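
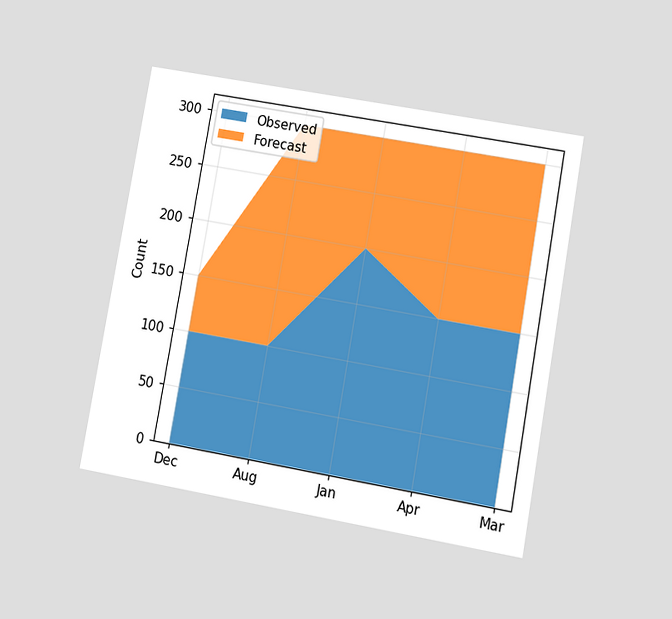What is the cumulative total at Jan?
The chart is tilted about 10° clockwise and viewed at a slight angle. The stacked total at Jan reaches 300.

300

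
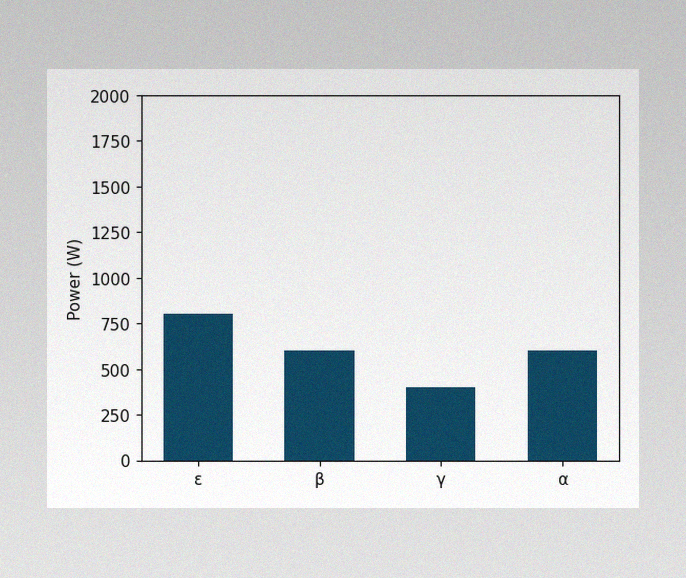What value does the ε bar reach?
The image has some photo noise and uneven lighting. Reading along the chart's y-axis, the ε bar reaches 800W.

800W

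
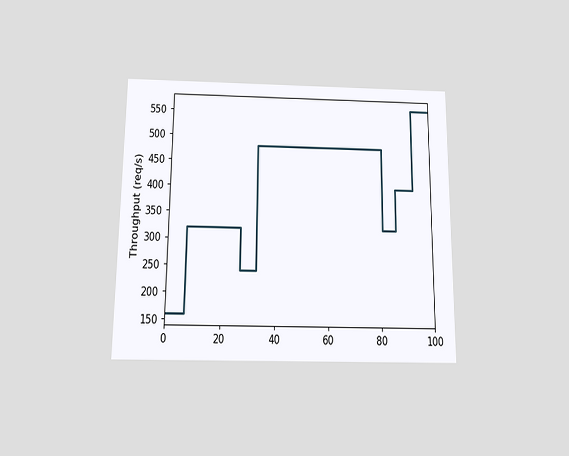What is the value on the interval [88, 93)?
The chart is viewed slightly from below. On [88, 93) the step sits at 400req/s.

400req/s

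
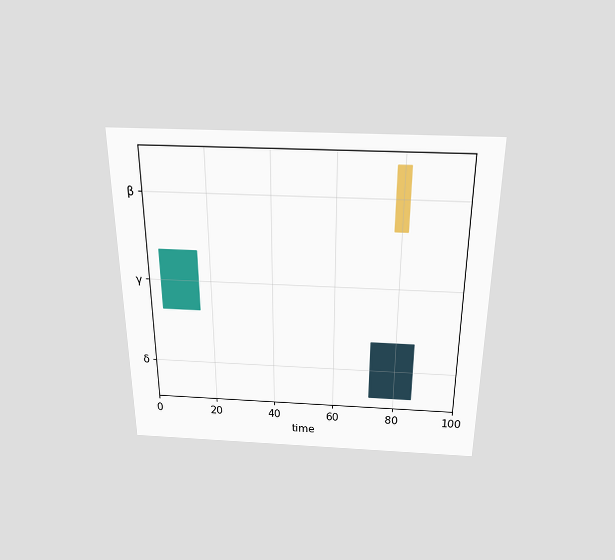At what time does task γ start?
The chart is viewed slightly from above. The γ bar begins at t=4.

4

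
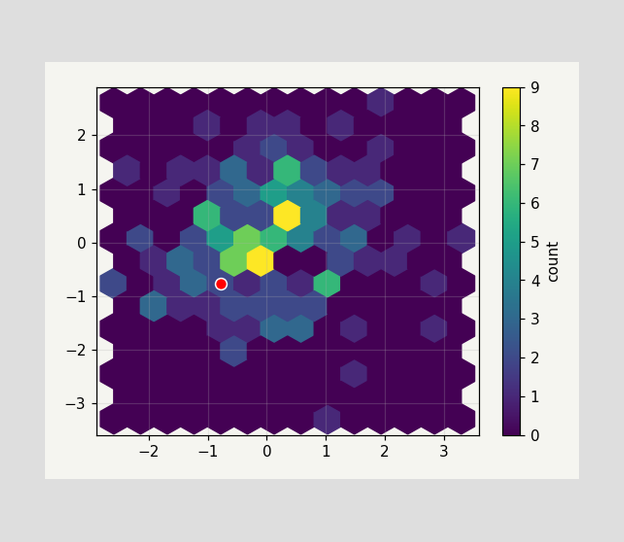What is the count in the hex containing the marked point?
The marked hex reads 2 on the colorbar.

2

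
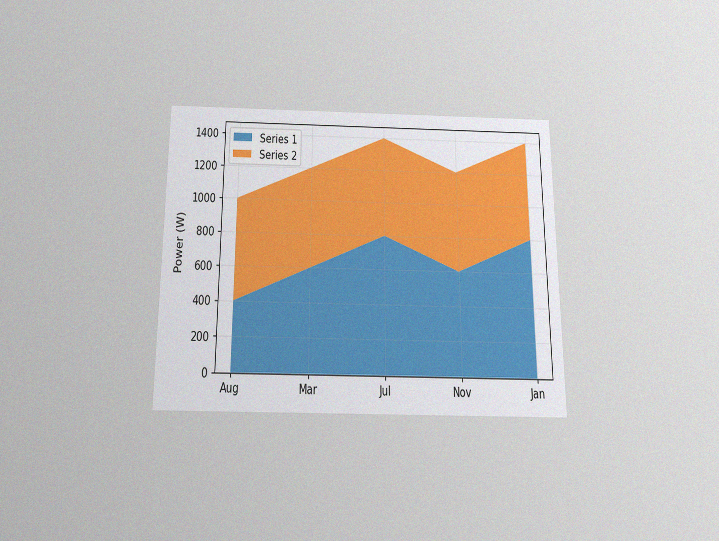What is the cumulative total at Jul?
The chart is viewed slightly from below, with some photo noise. The stacked total at Jul reaches 1400W.

1400W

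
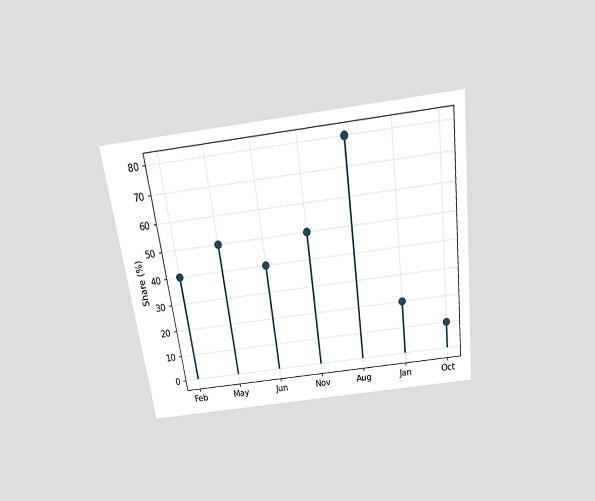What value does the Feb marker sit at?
The chart is tilted about 7° counter-clockwise and viewed slightly from above. The Feb marker sits at 40%.

40%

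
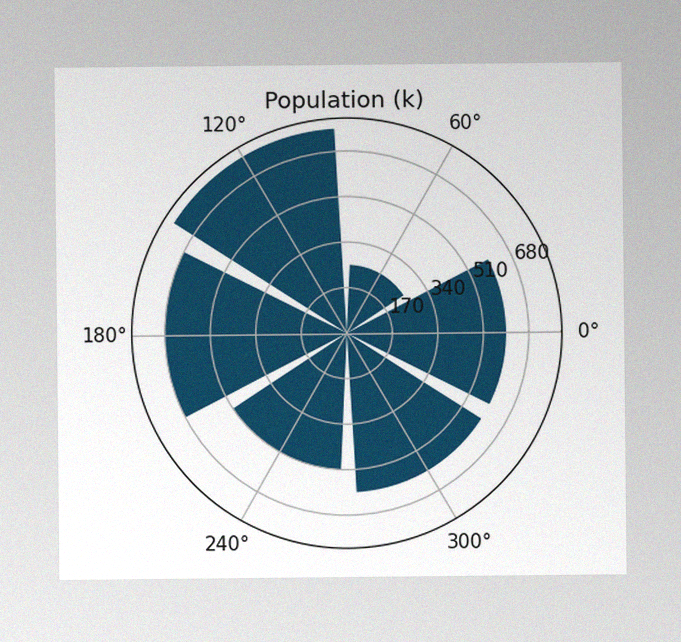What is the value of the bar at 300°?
The image has some photo noise and uneven lighting. The bar at 300° reaches 595k on the radial axis.

595k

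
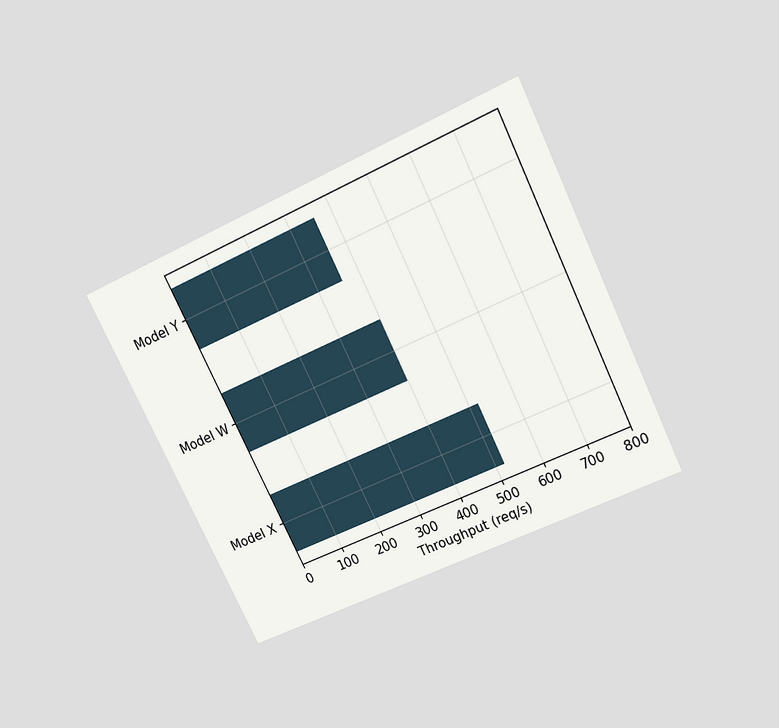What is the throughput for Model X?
520req/s

The chart is tilted about 26° counter-clockwise and viewed slightly from above. Reading along the chart's x-axis, the Model X bar reaches 520req/s.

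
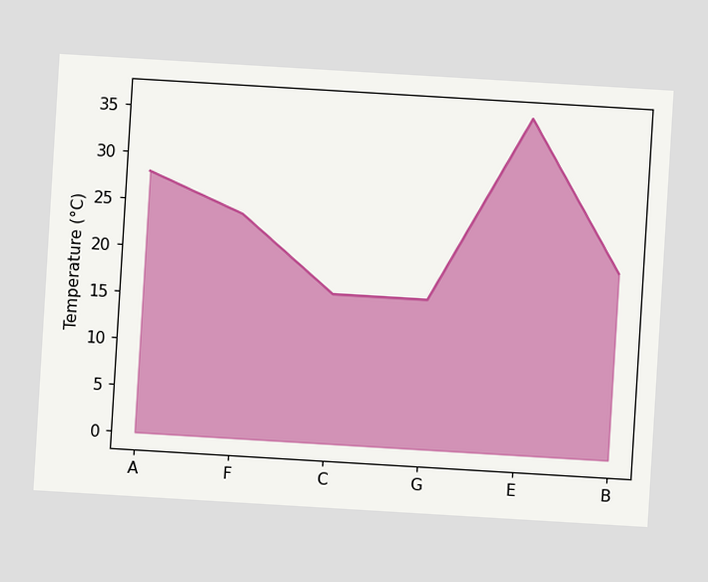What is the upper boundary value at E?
The chart is tilted about 3° clockwise. At E the upper boundary is at 36°C.

36°C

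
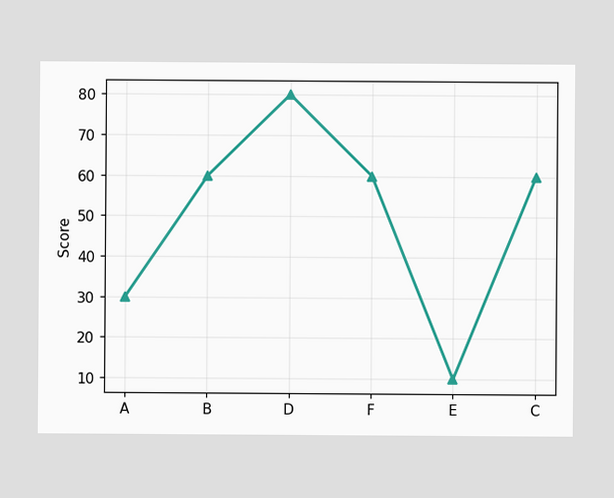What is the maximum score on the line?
80

The highest point is at D, and reading across to the y-axis gives 80.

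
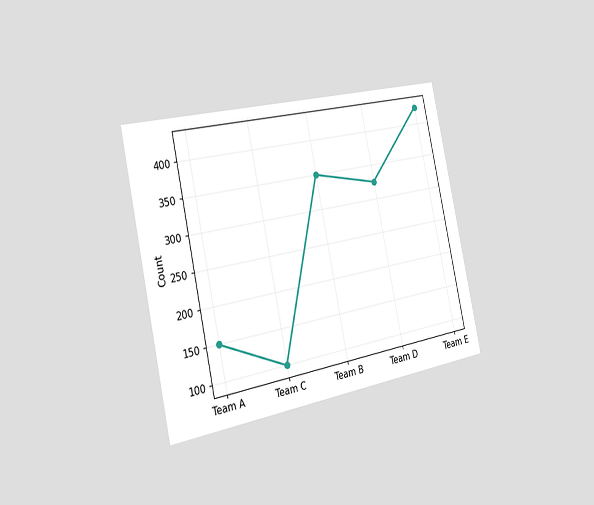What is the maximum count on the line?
The chart is tilted about 12° counter-clockwise and viewed slightly from the left. The highest point is at Team E, and reading across to the y-axis gives 425.

425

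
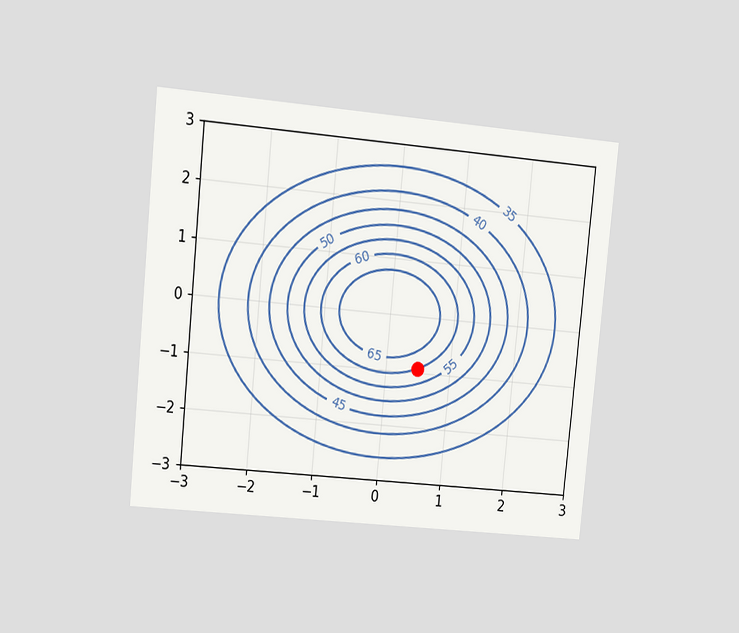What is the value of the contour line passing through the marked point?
The chart is tilted about 6° clockwise and viewed at a slight angle. The marked point sits on the contour labelled 60.

60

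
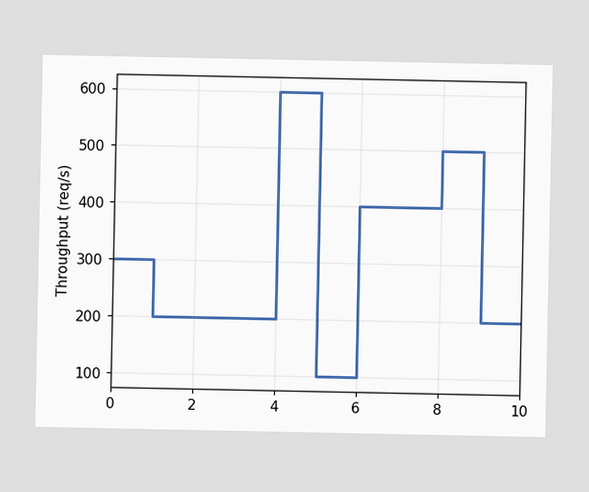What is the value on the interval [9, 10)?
200req/s

On [9, 10) the step sits at 200req/s.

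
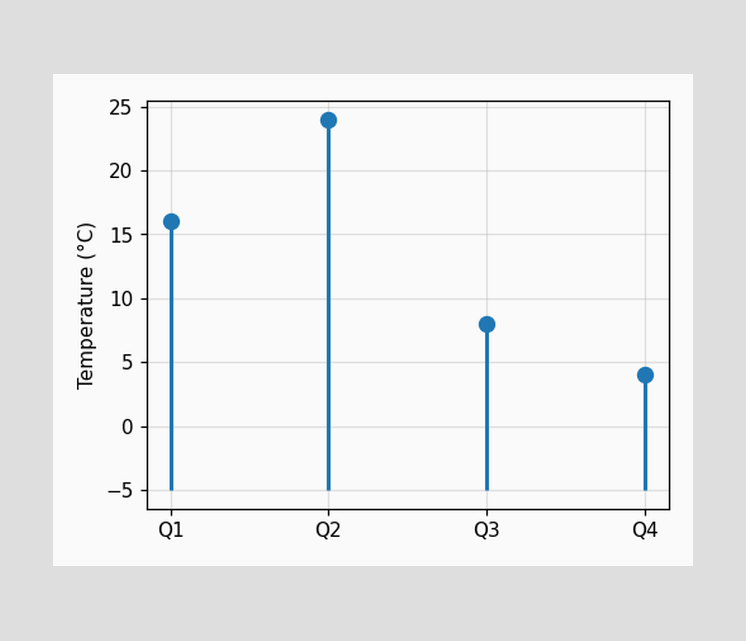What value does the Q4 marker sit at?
The Q4 marker sits at 4°C.

4°C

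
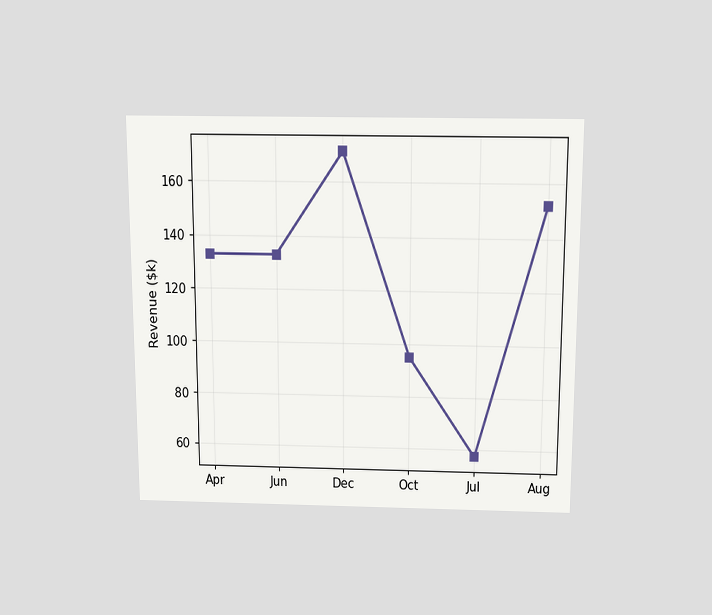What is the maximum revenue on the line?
The chart is viewed slightly from above. The highest point is at Dec, and reading across to the y-axis gives $171k.

$171k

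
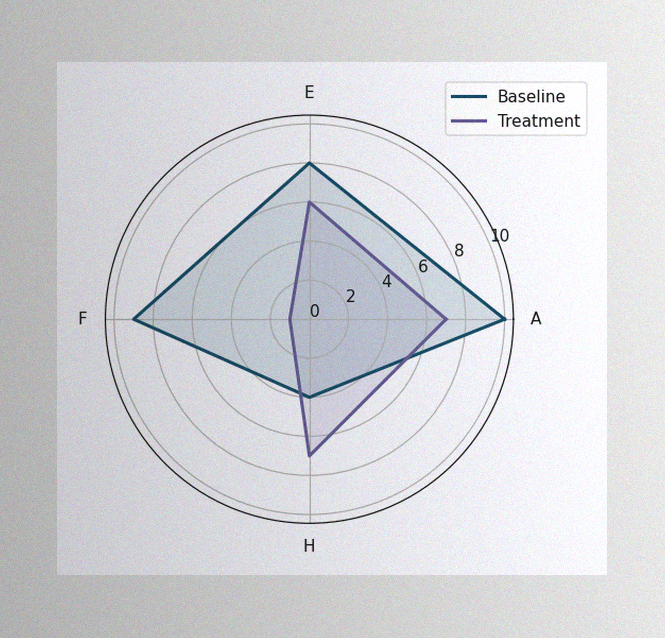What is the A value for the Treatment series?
7

The image has some photo noise and uneven lighting. On the A axis, Treatment reaches 7.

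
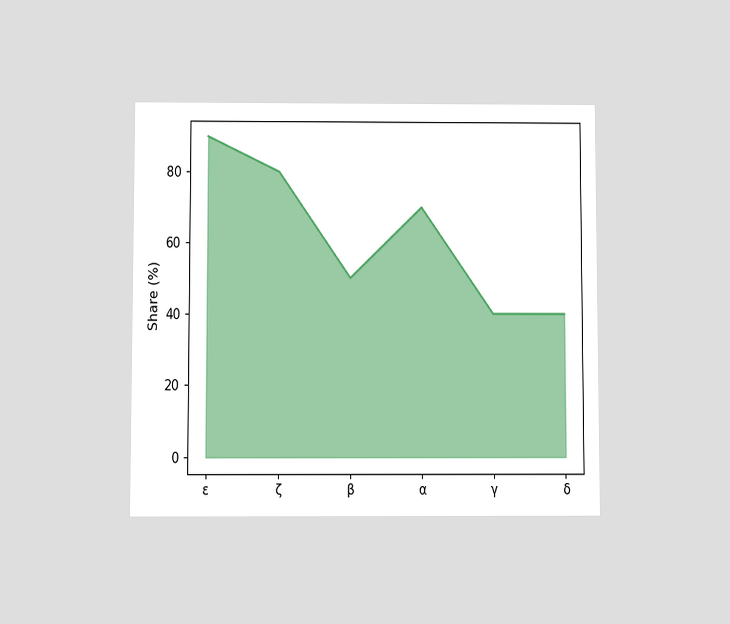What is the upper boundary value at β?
50%

The chart is viewed slightly from below. At β the upper boundary is at 50%.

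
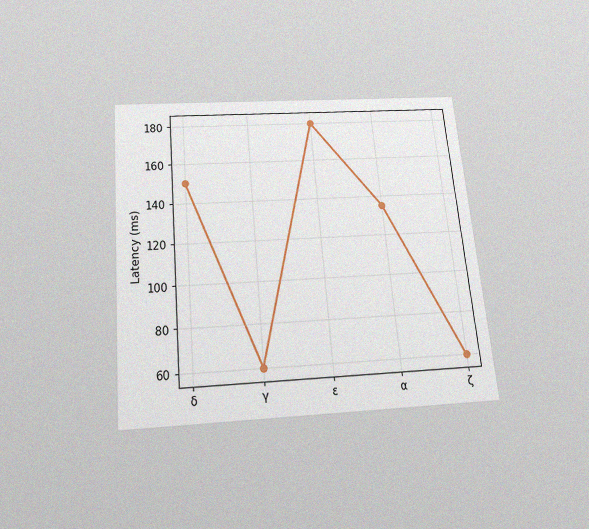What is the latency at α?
The chart is tilted about 5° counter-clockwise and viewed slightly from below, with some photo noise. At α, the line is at 135ms.

135ms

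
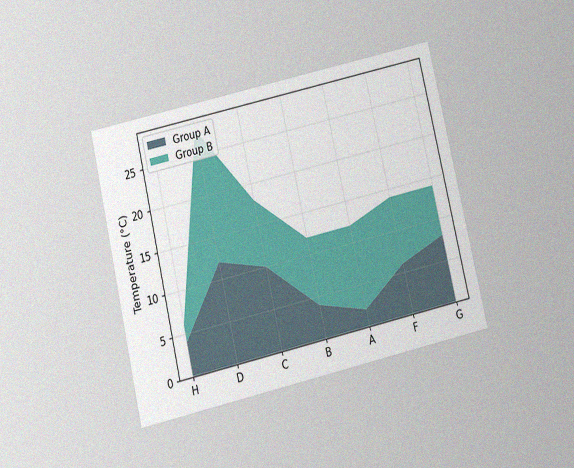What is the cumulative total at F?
14°C

The chart is tilted about 13° counter-clockwise and viewed slightly from below, with some photo noise. The stacked total at F reaches 14°C.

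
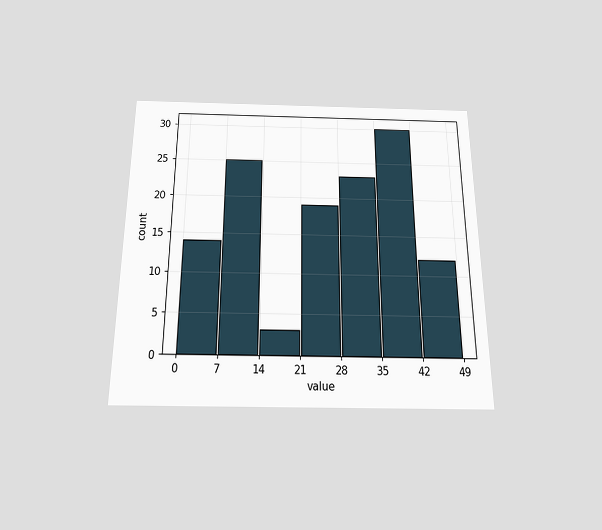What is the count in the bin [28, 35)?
The chart is viewed slightly from below. The [28, 35) bin has height 23.

23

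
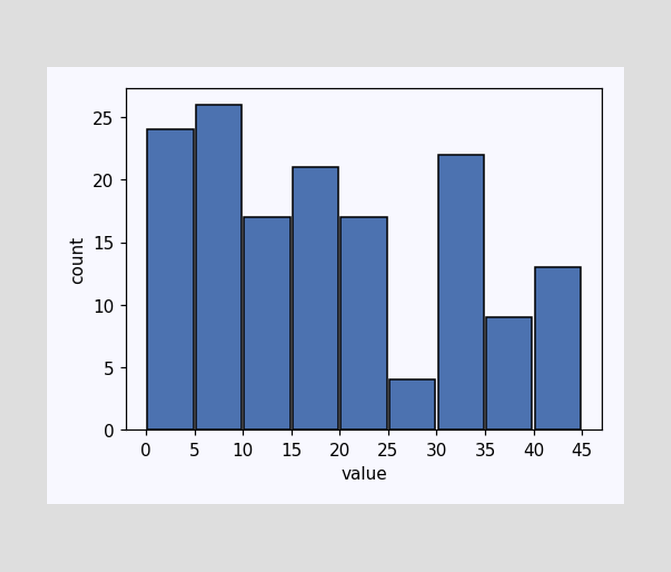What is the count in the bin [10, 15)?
The [10, 15) bin has height 17.

17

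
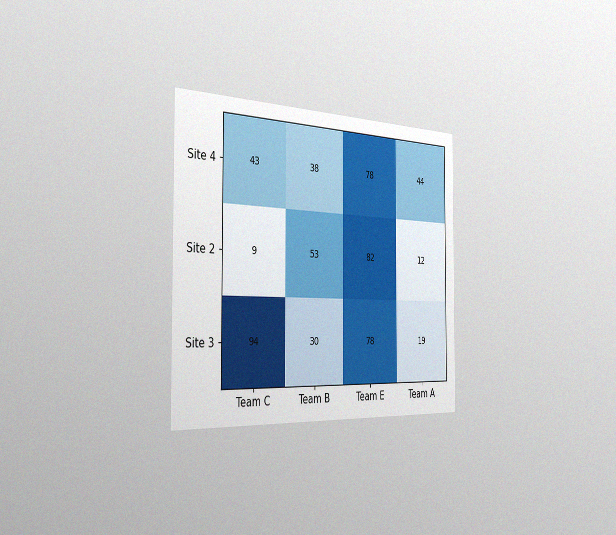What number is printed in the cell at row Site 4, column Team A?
44

The chart is viewed slightly from the left, with some photo noise. The (Site 4, Team A) cell reads 44.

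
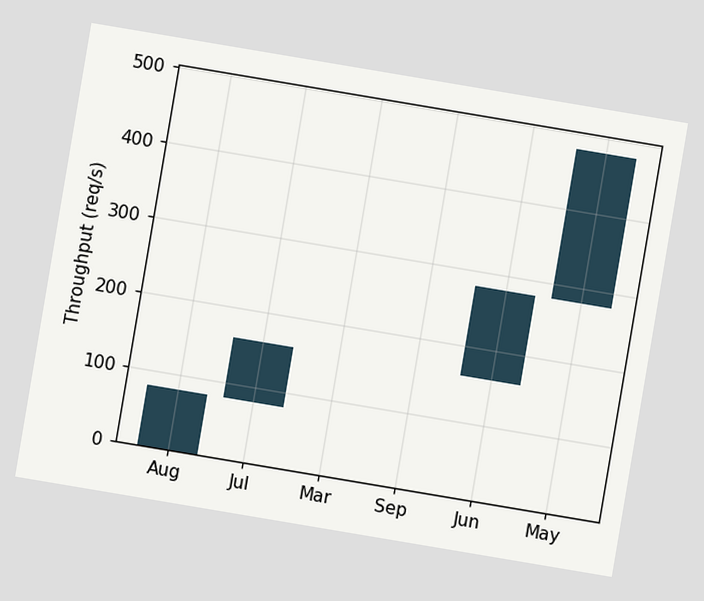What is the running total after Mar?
160req/s

The chart is tilted about 10° clockwise. After Mar the running total reaches 160req/s.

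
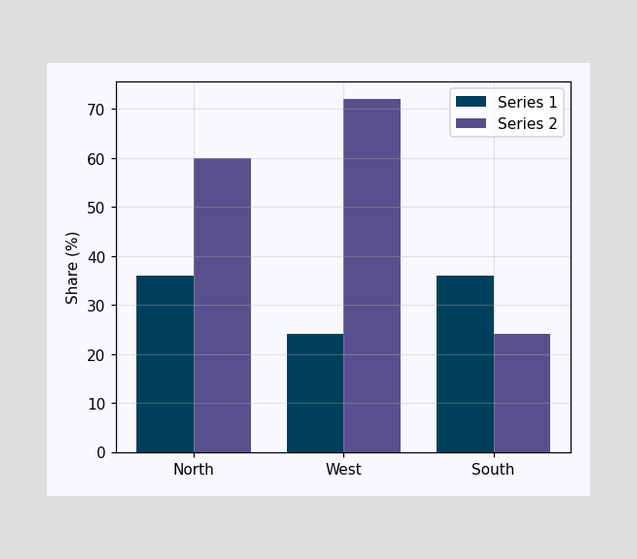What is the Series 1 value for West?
The Series 1 bar at West reaches 24% on the y-axis.

24%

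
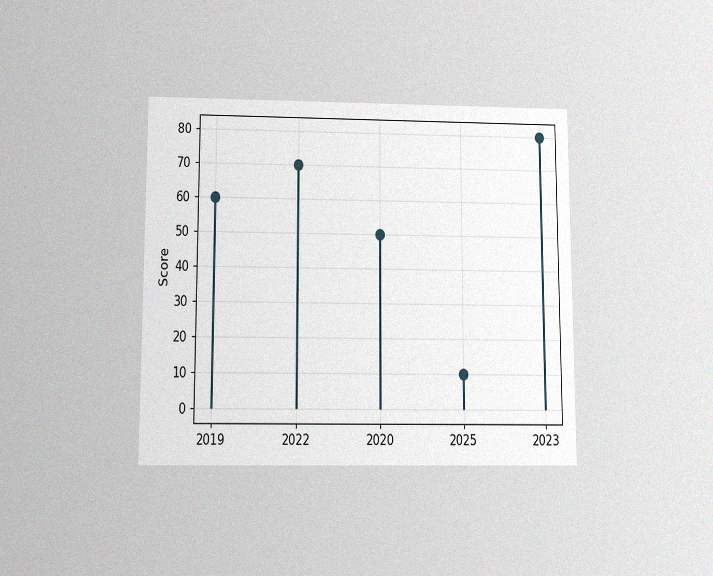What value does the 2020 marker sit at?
50

The chart is viewed slightly from below, with some photo noise. The 2020 marker sits at 50.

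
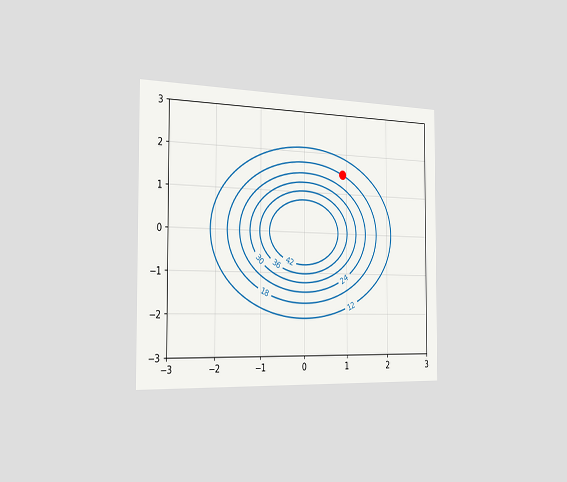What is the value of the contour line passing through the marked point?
18

The chart is viewed slightly from the left. The marked point sits on the contour labelled 18.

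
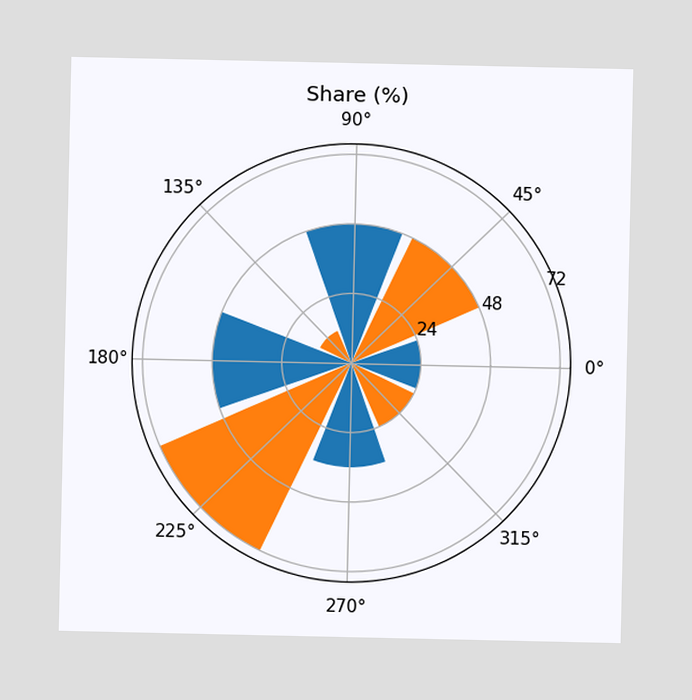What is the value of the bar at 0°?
24%

The bar at 0° reaches 24% on the radial axis.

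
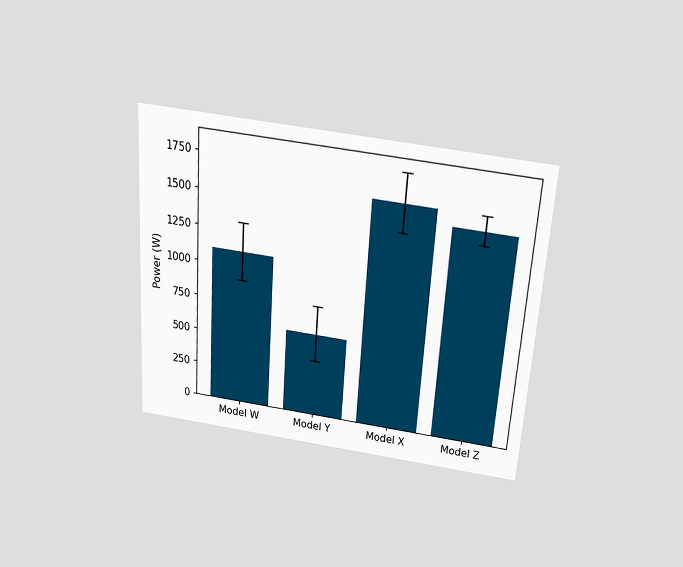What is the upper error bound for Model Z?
The chart is tilted about 4° clockwise and viewed slightly from above. The Model Z bar's upper whisker reaches 1600W.

1600W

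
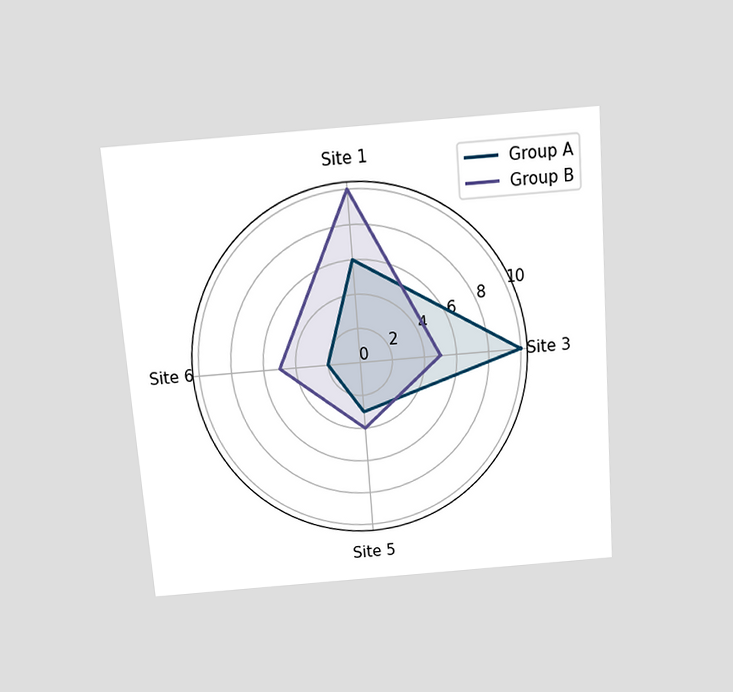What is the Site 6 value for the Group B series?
5

The chart is tilted about 4° counter-clockwise and viewed slightly from above. On the Site 6 axis, Group B reaches 5.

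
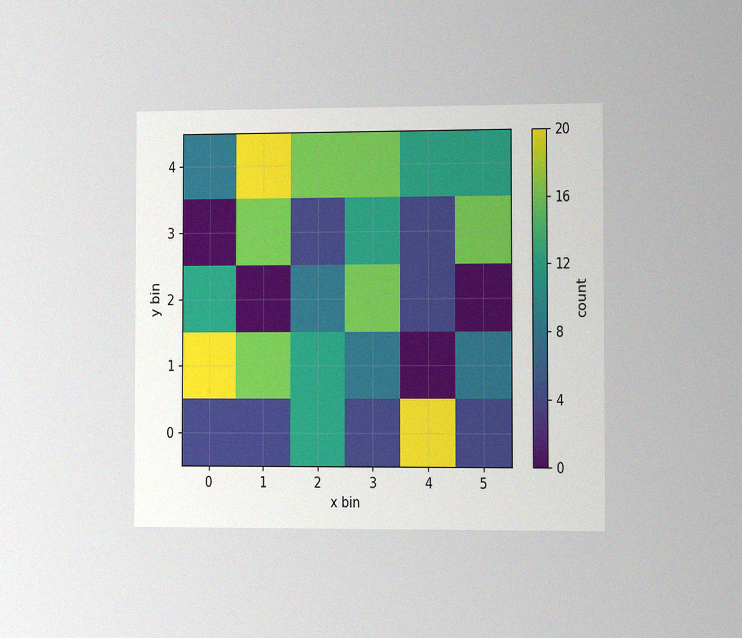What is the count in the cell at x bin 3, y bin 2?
16

The chart is viewed slightly from the right, with some photo noise. Matching the cell (3, 2) against the colorbar gives 16.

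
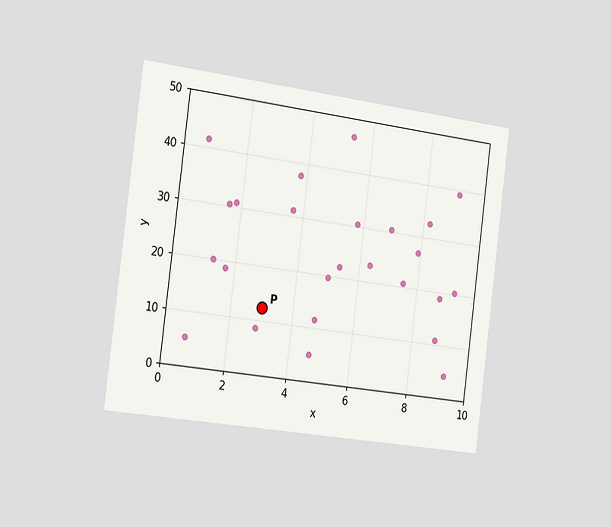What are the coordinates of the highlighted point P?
The chart is tilted about 7° clockwise and viewed slightly from the left. Following the gridlines from P to each axis, P sits at (3, 12.5).

(3, 12.5)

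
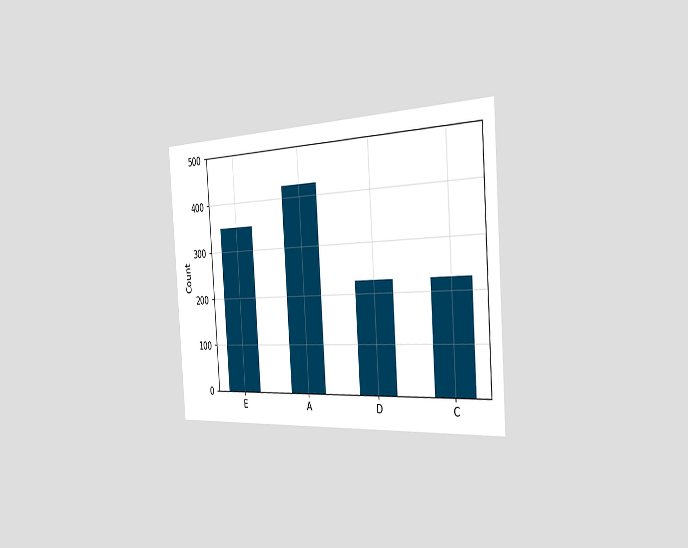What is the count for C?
225

The chart is tilted about 4° counter-clockwise and viewed slightly from the right. Reading along the chart's y-axis, the C bar reaches 225.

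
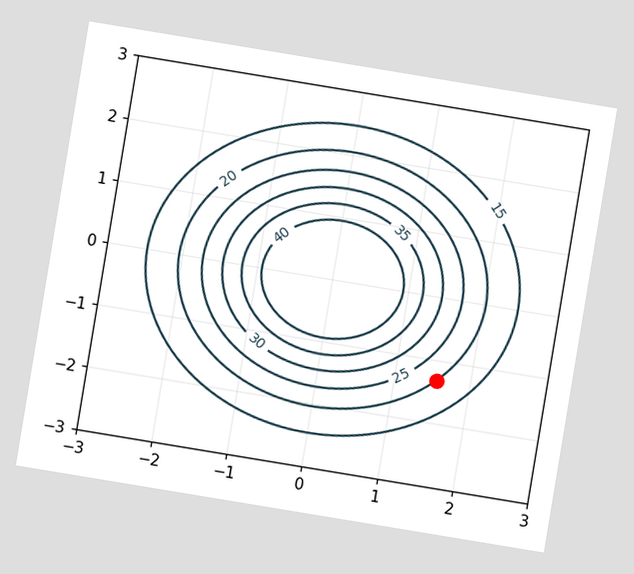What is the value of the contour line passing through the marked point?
20

The chart is tilted about 9° clockwise. The marked point sits on the contour labelled 20.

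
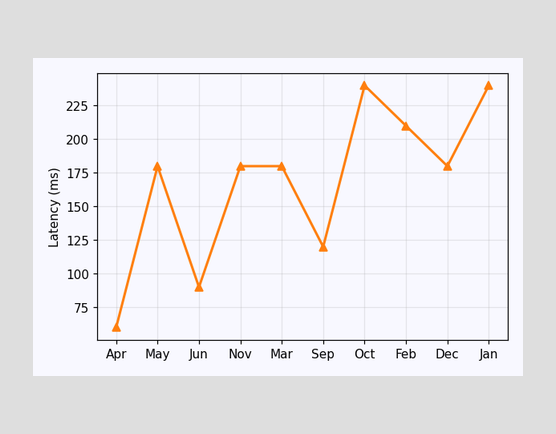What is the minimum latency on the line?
The lowest point is at Apr, and reading across to the y-axis gives 60ms.

60ms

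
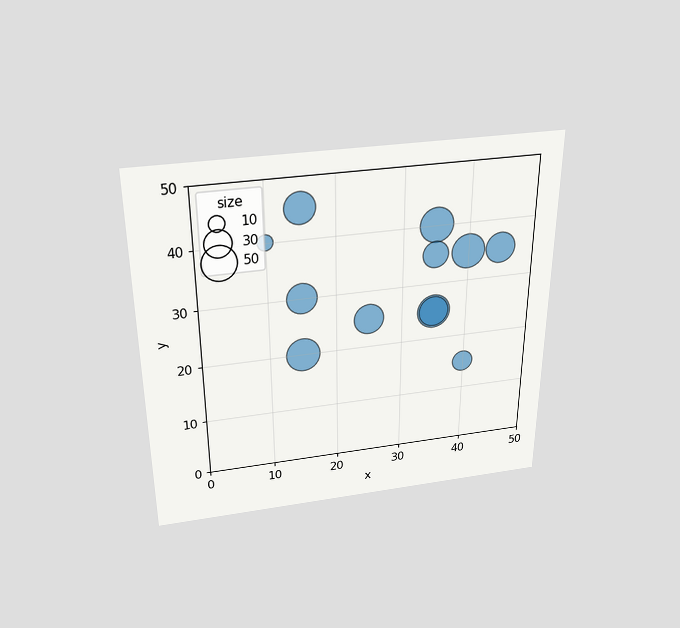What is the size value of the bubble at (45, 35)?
40

The chart is viewed slightly from above. Matching the bubble at (45, 35) against the size legend gives 40.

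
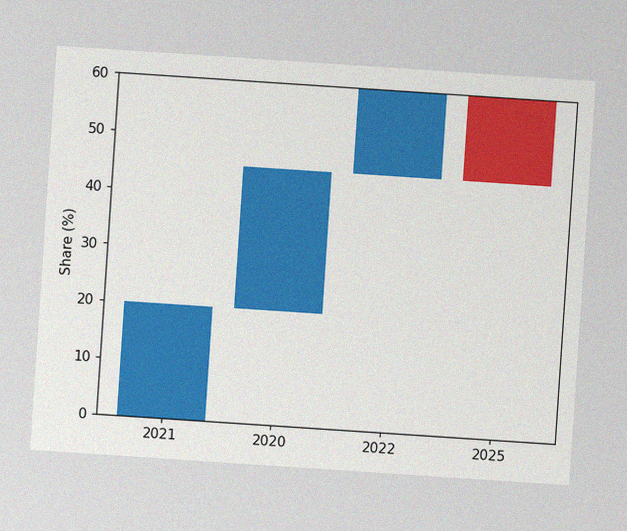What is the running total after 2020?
45%

The chart is tilted about 4° clockwise, with some photo noise. After 2020 the running total reaches 45%.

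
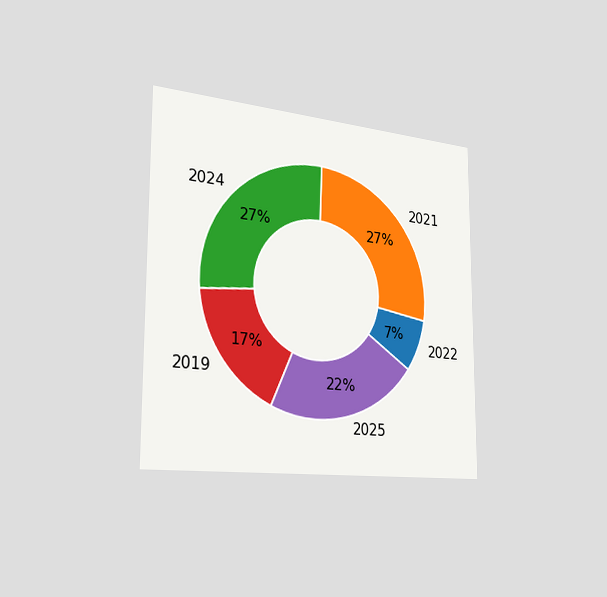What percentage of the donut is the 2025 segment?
22%

The chart is viewed slightly from the left. The 2025 segment takes up 22% of the ring.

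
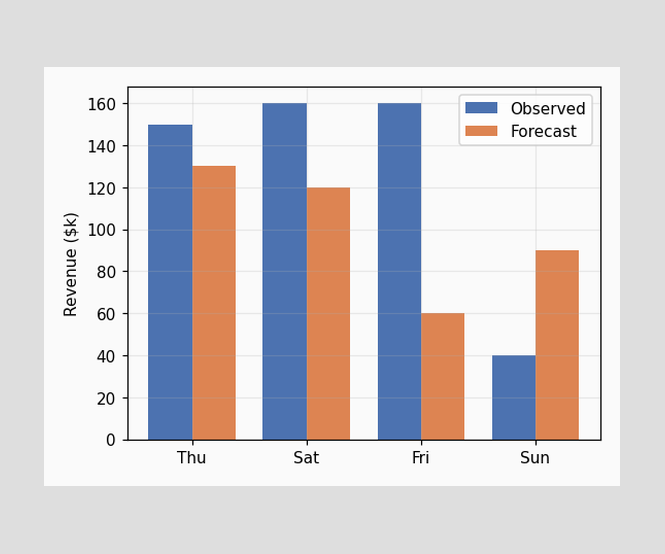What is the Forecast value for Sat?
The Forecast bar at Sat reaches $120k on the y-axis.

$120k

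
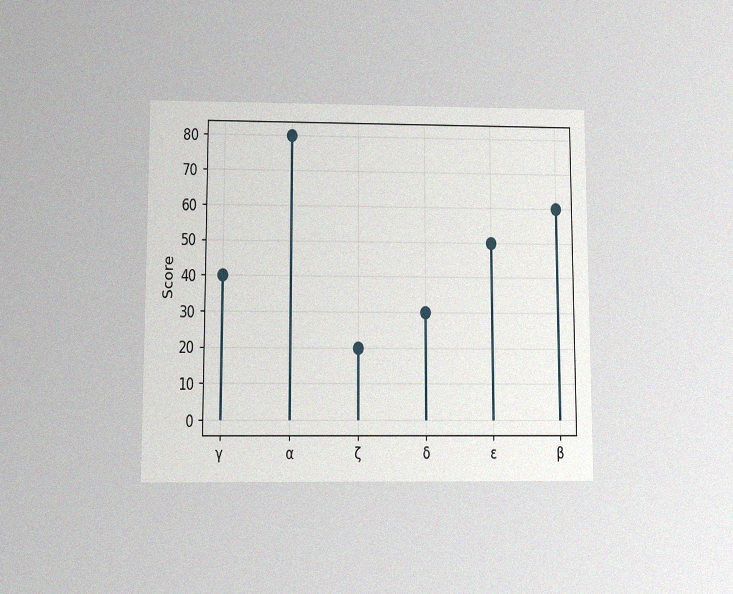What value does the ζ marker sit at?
The chart is viewed slightly from below, with some photo noise. The ζ marker sits at 20.

20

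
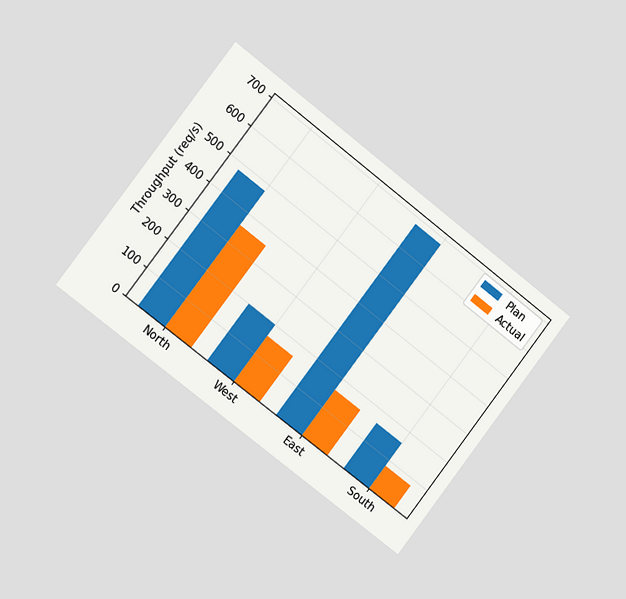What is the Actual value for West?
The chart is tilted about 38° clockwise and viewed slightly from the left. The Actual bar at West reaches 160req/s on the y-axis.

160req/s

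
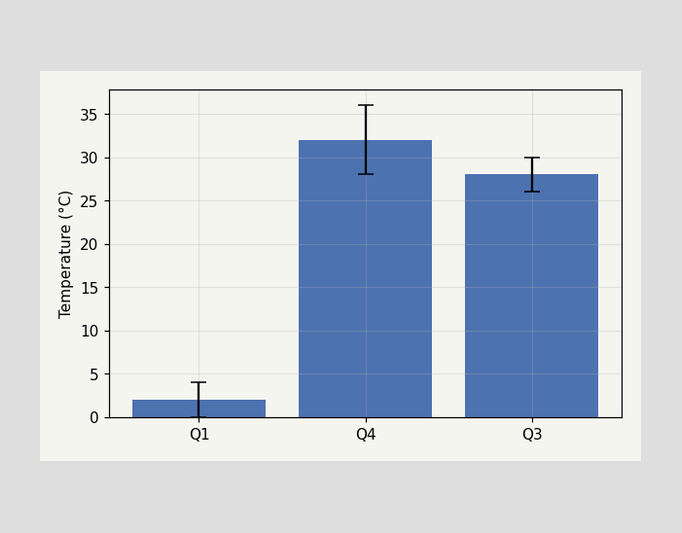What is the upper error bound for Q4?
36°C

The Q4 bar's upper whisker reaches 36°C.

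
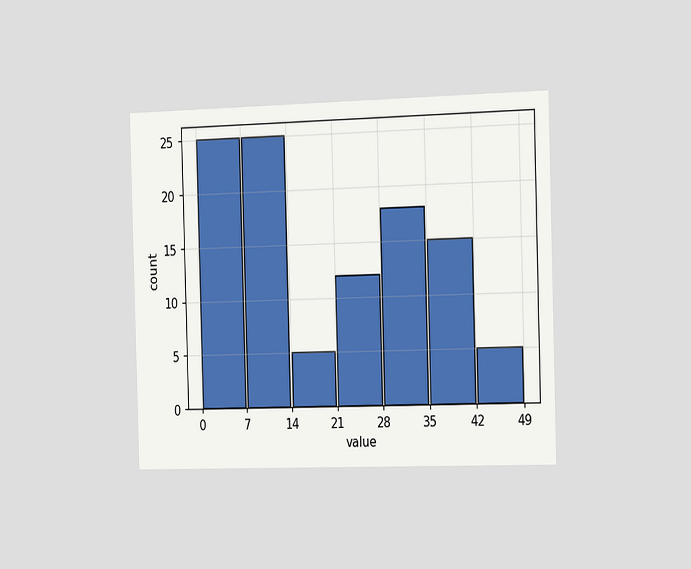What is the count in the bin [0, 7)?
The chart is viewed slightly from the right. The [0, 7) bin has height 25.

25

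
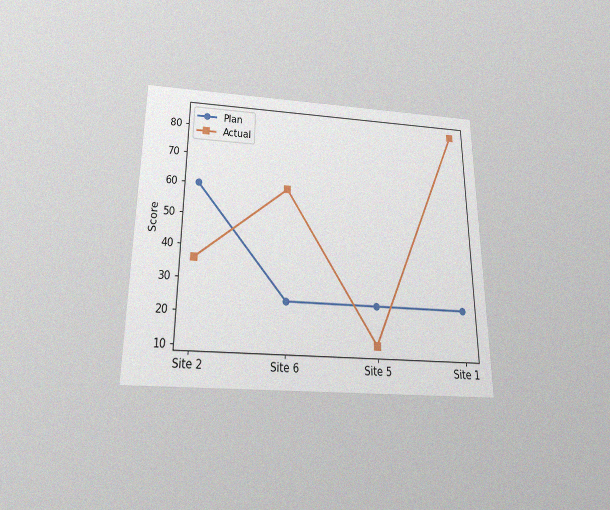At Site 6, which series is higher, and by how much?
Actual, by 36

The chart is viewed slightly from below, with some photo noise. At Site 6, Actual sits above the other line by 36.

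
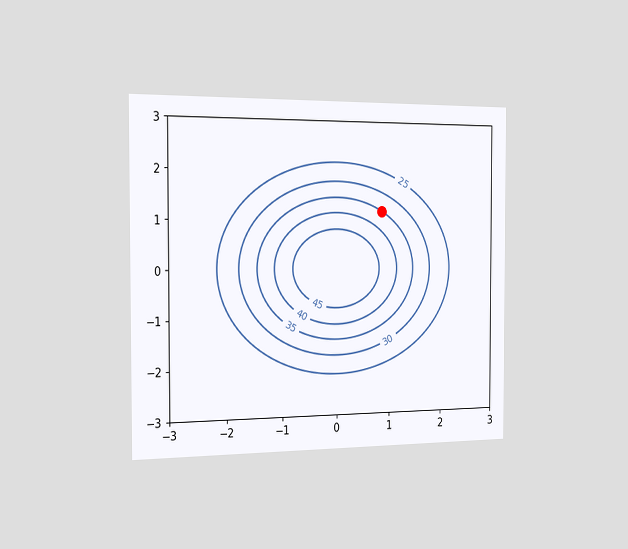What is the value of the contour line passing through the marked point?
35

The chart is viewed slightly from the left. The marked point sits on the contour labelled 35.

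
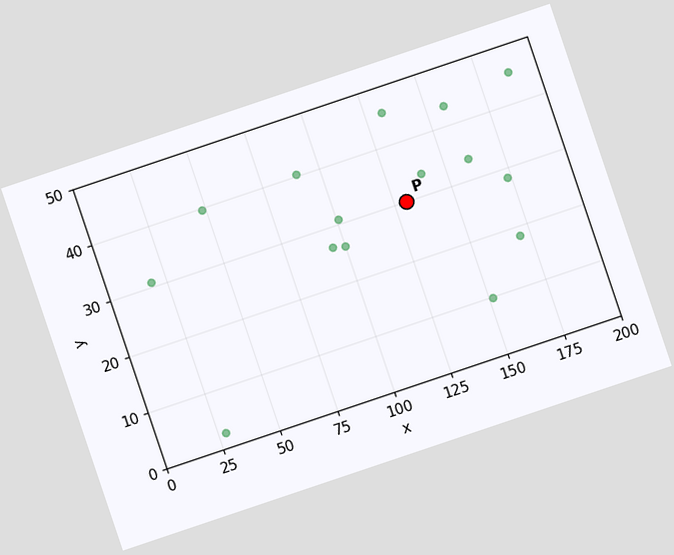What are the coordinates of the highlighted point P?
The chart is tilted about 19° counter-clockwise. Following the gridlines from P to each axis, P sits at (130, 30).

(130, 30)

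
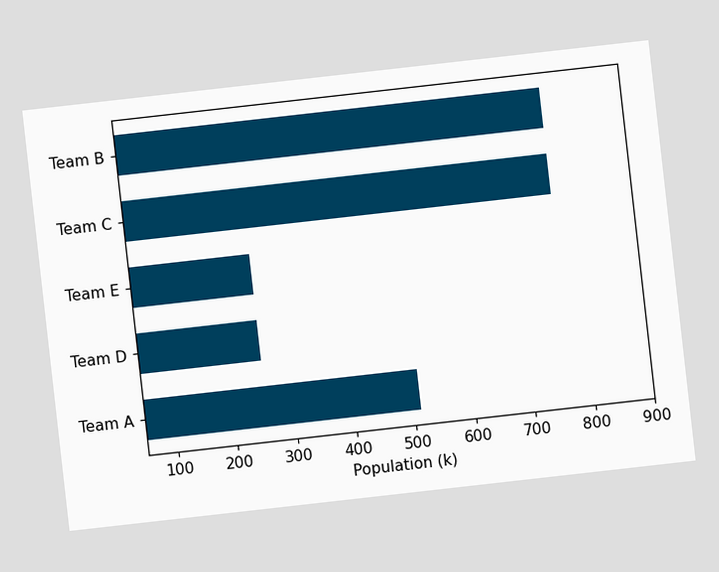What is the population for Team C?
765k

The chart is tilted about 6° counter-clockwise. Reading along the chart's x-axis, the Team C bar reaches 765k.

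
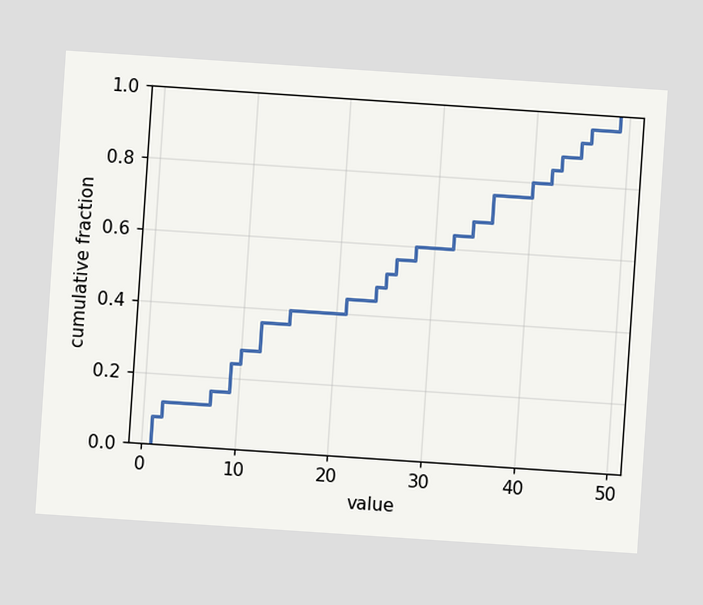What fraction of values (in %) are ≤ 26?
56%

The chart is tilted about 4° clockwise. At x=26 the ECDF step is at 56%.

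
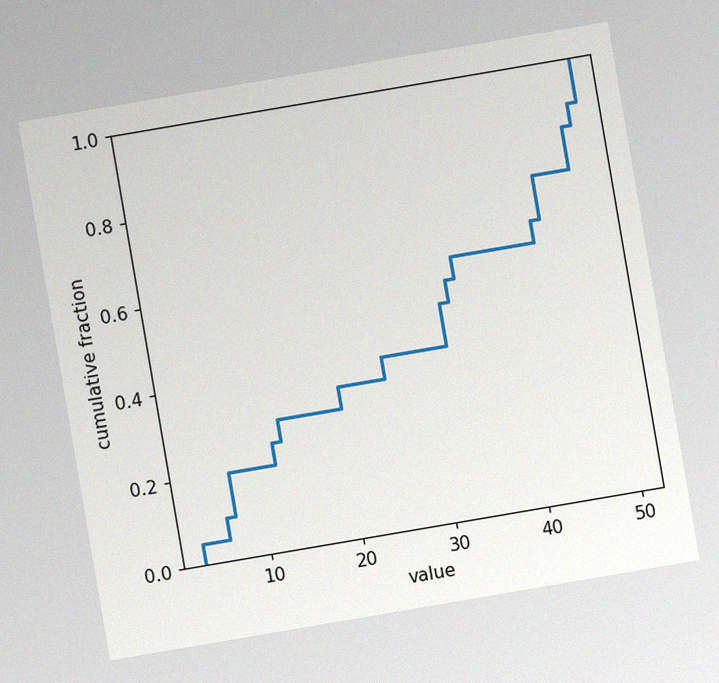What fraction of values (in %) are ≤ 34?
60%

The chart is tilted about 10° counter-clockwise, with some photo noise. At x=34 the ECDF step is at 60%.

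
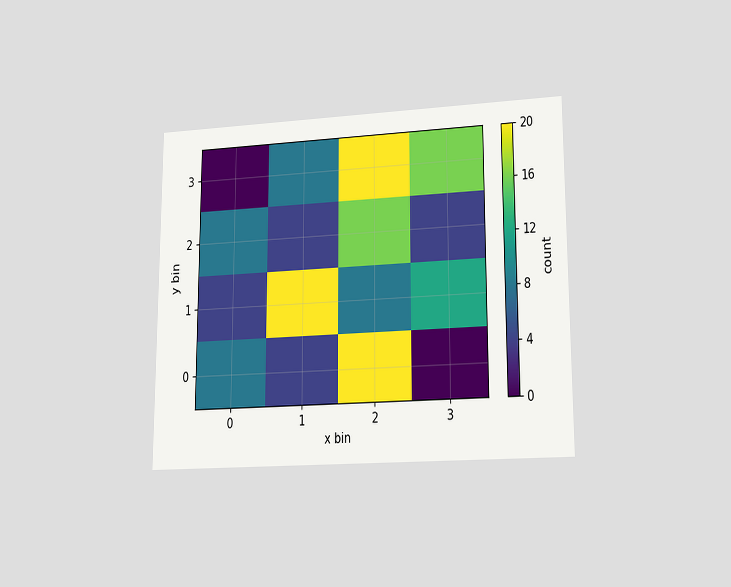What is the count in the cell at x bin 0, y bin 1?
4

The chart is viewed at a slight angle. Matching the cell (0, 1) against the colorbar gives 4.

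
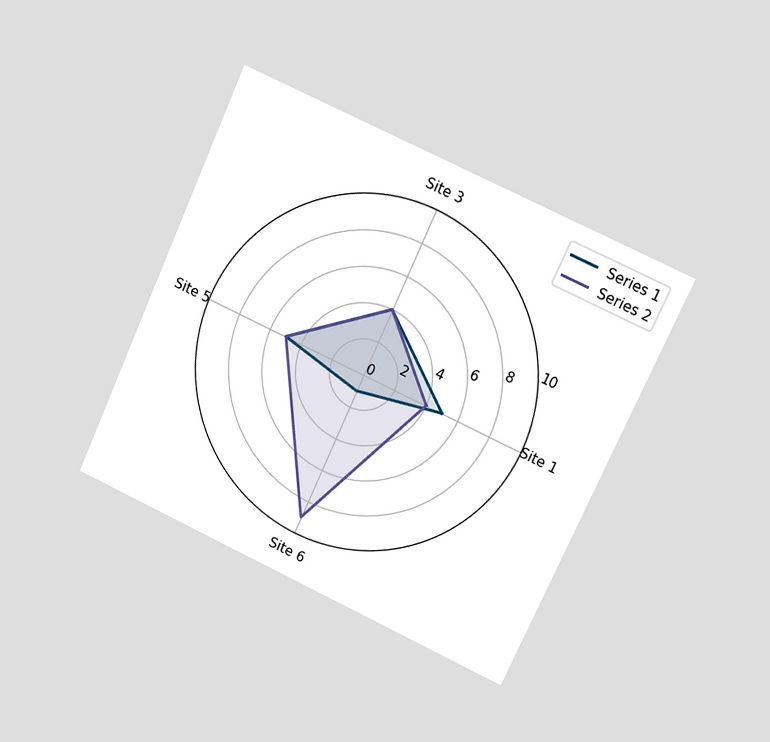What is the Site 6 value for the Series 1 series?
1

The chart is tilted about 25° clockwise and viewed at a slight angle. On the Site 6 axis, Series 1 reaches 1.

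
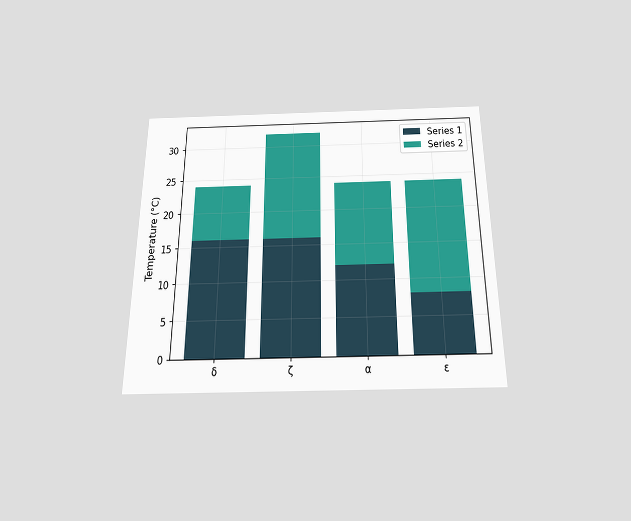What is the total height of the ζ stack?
The chart is viewed slightly from below. The ζ stack's top reaches 32°C on the y-axis.

32°C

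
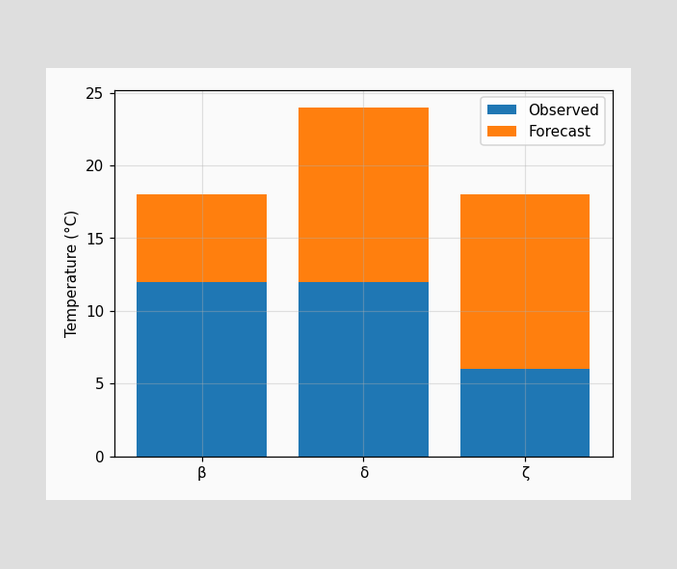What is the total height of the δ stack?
The δ stack's top reaches 24°C on the y-axis.

24°C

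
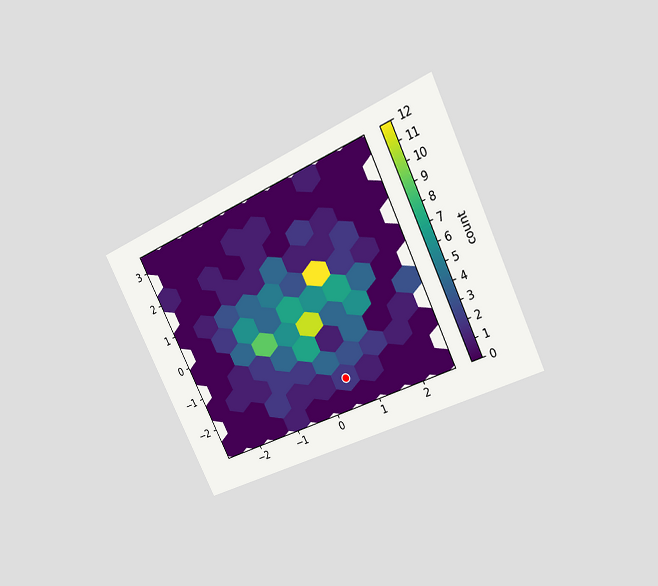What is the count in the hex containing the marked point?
The chart is tilted about 26° counter-clockwise and viewed at a slight angle. The marked hex reads 2 on the colorbar.

2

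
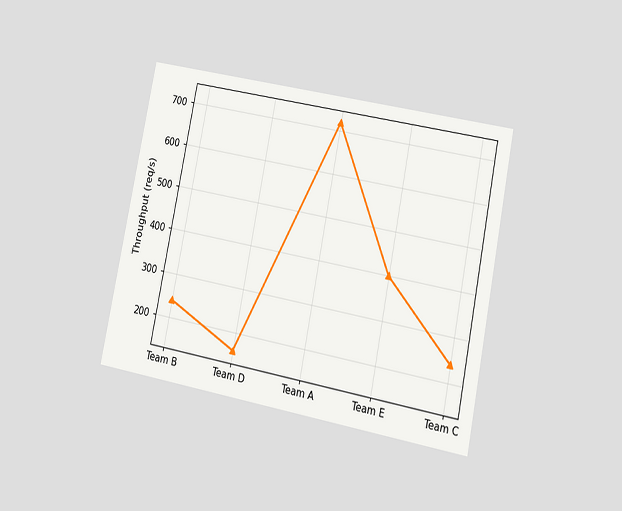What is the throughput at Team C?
240req/s

The chart is tilted about 11° clockwise and viewed at a slight angle. At Team C, the line is at 240req/s.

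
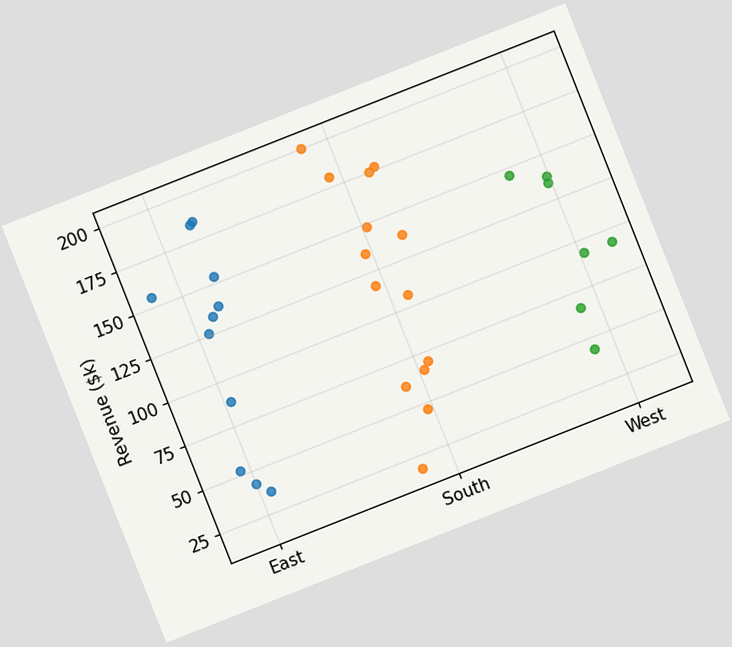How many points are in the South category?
14

The chart is tilted about 22° counter-clockwise. Counting the markers in the South column gives 14.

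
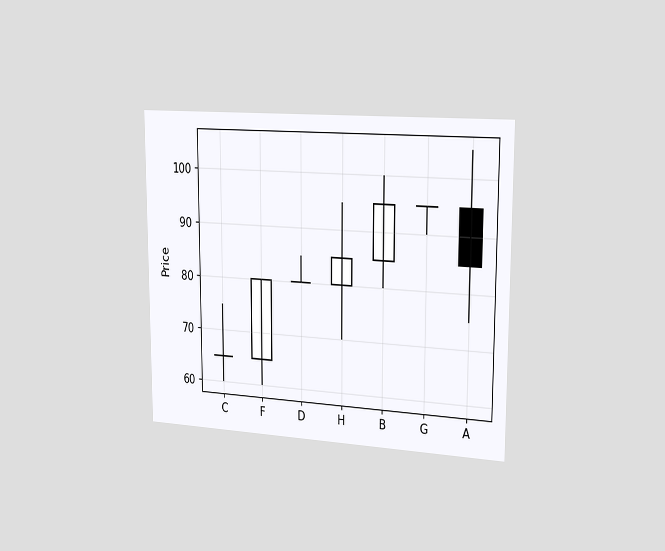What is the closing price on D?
The chart is viewed slightly from the right. The D candle closes at 80.

80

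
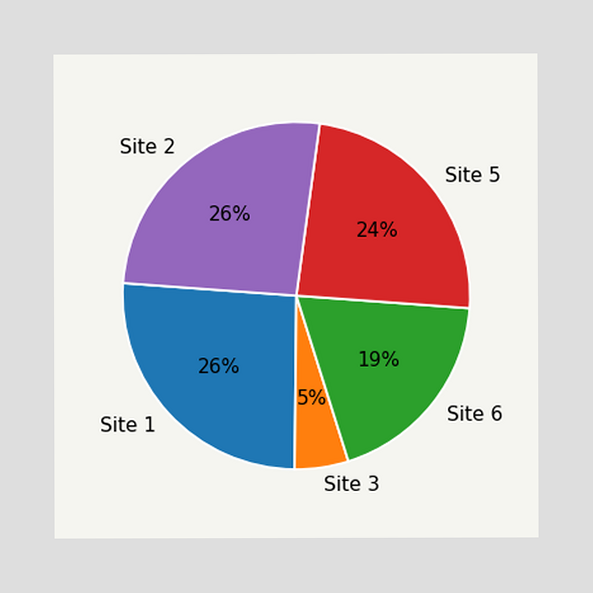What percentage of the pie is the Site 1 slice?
26%

The Site 1 slice takes up 26% of the pie.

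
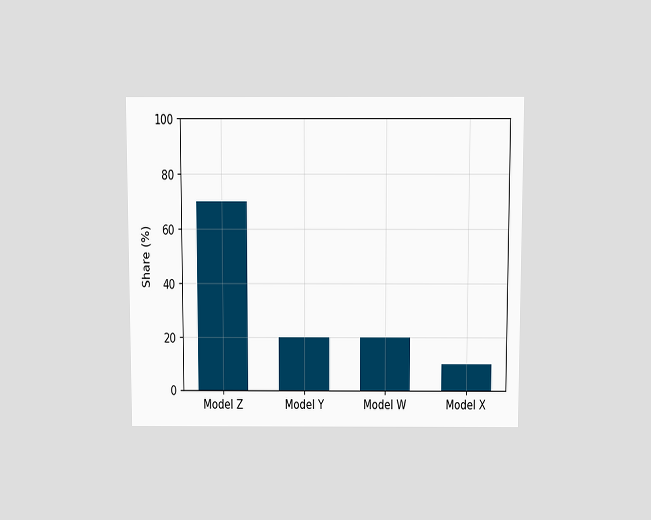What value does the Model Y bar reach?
20%

The chart is viewed slightly from above. Reading along the chart's y-axis, the Model Y bar reaches 20%.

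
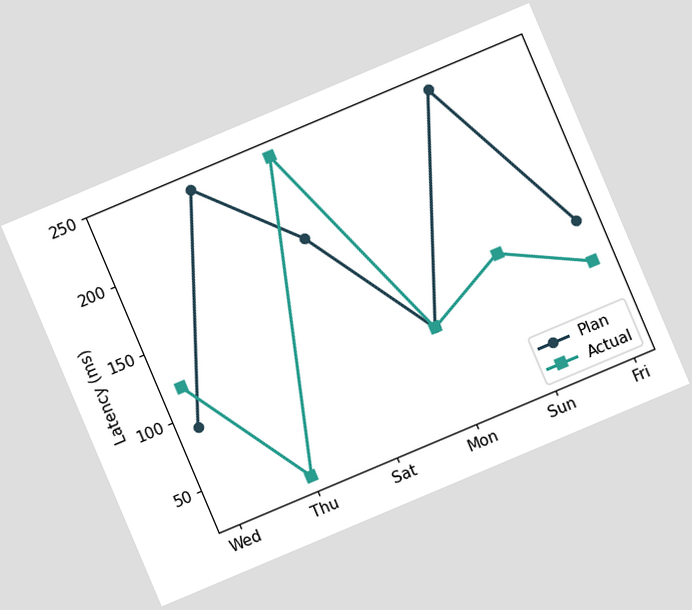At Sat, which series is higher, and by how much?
The chart is tilted about 23° counter-clockwise. At Sat, Actual sits above the other line by 60ms.

Actual, by 60ms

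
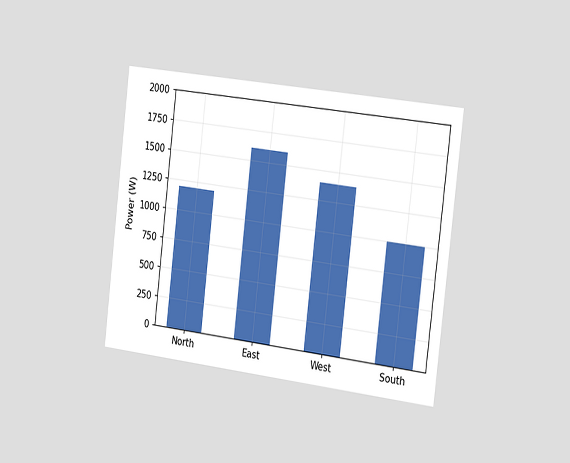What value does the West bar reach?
1400W

The chart is tilted about 7° clockwise and viewed slightly from the right. Reading along the chart's y-axis, the West bar reaches 1400W.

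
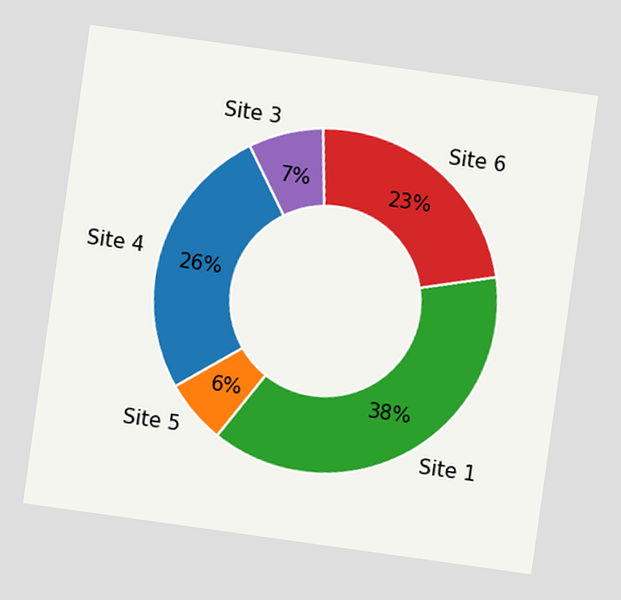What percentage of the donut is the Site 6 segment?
The chart is tilted about 8° clockwise. The Site 6 segment takes up 23% of the ring.

23%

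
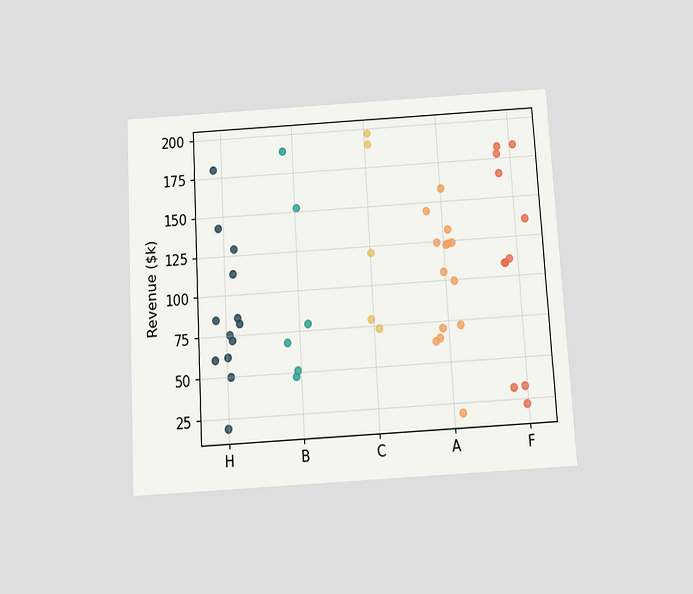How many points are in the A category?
14

The chart is tilted about 3° counter-clockwise and viewed slightly from below. Counting the markers in the A column gives 14.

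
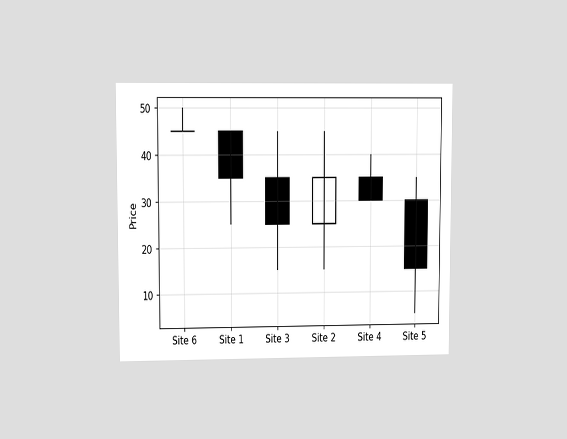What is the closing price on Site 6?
The chart is viewed at a slight angle. The Site 6 candle closes at 45.

45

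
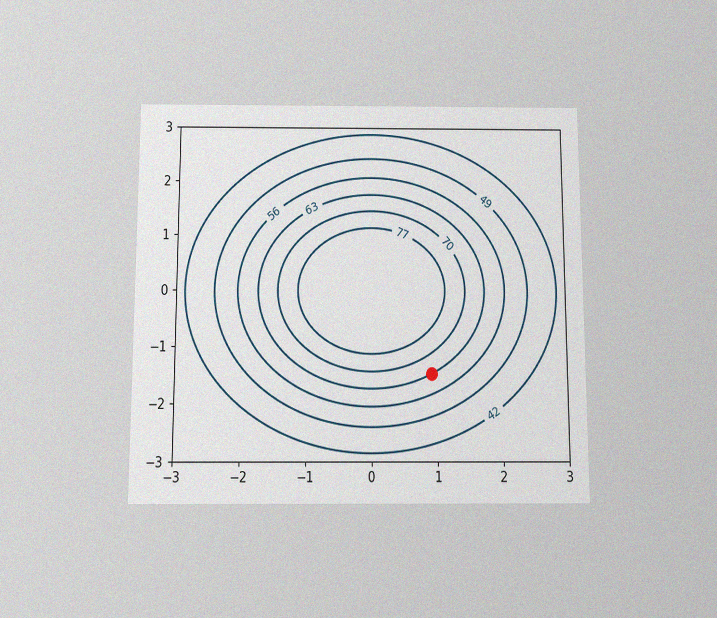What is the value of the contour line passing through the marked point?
63

The chart is viewed slightly from below, with some photo noise. The marked point sits on the contour labelled 63.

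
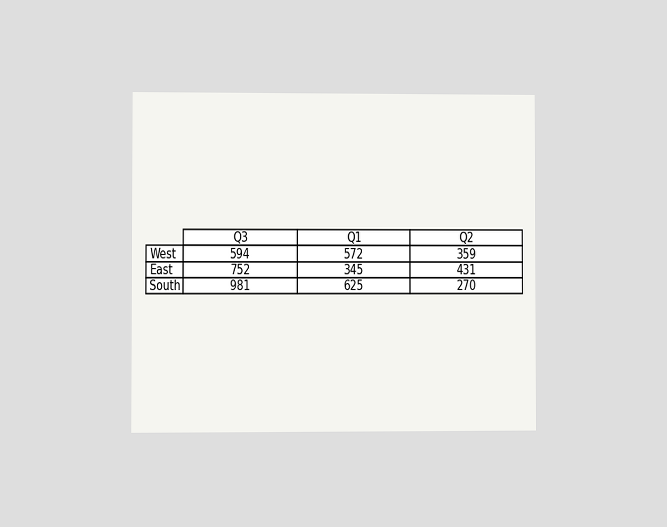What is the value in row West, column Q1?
The chart is viewed at a slight angle. The (West, Q1) cell reads 572.

572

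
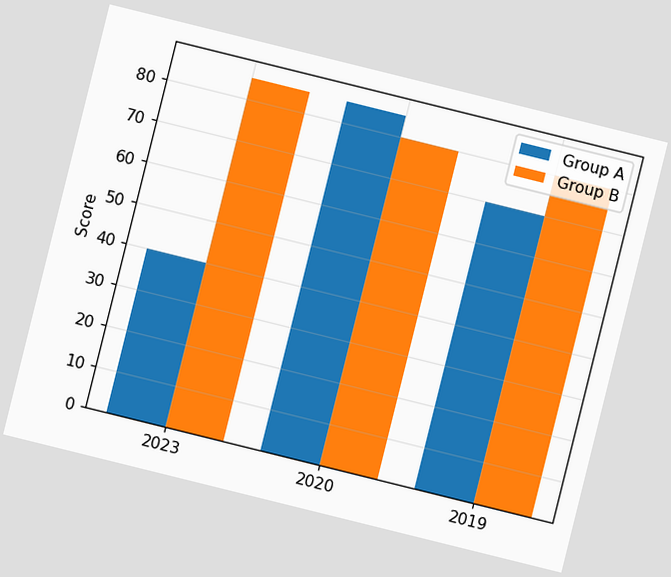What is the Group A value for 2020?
The chart is tilted about 14° clockwise. The Group A bar at 2020 reaches 85 on the y-axis.

85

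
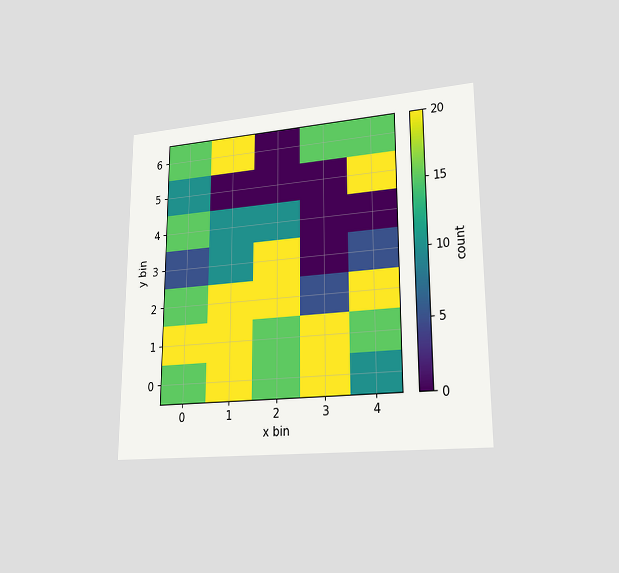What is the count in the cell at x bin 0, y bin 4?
The chart is viewed slightly from the right. Matching the cell (0, 4) against the colorbar gives 15.

15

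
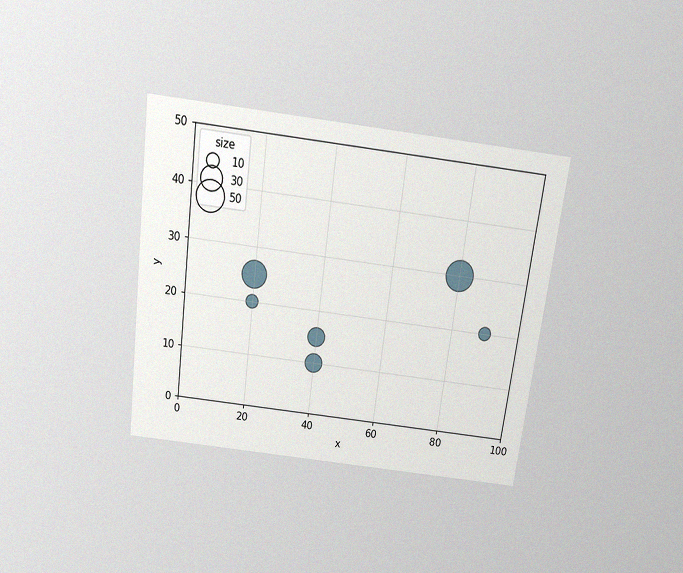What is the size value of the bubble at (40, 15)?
20

The chart is tilted about 7° clockwise and viewed slightly from above, with some photo noise. Matching the bubble at (40, 15) against the size legend gives 20.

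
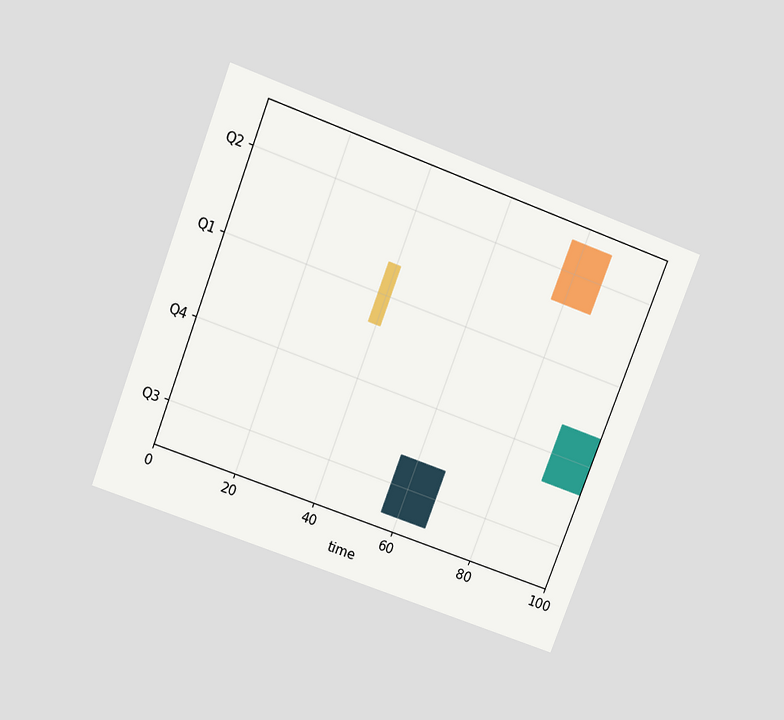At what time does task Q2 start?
77

The chart is tilted about 21° clockwise and viewed slightly from above. The Q2 bar begins at t=77.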